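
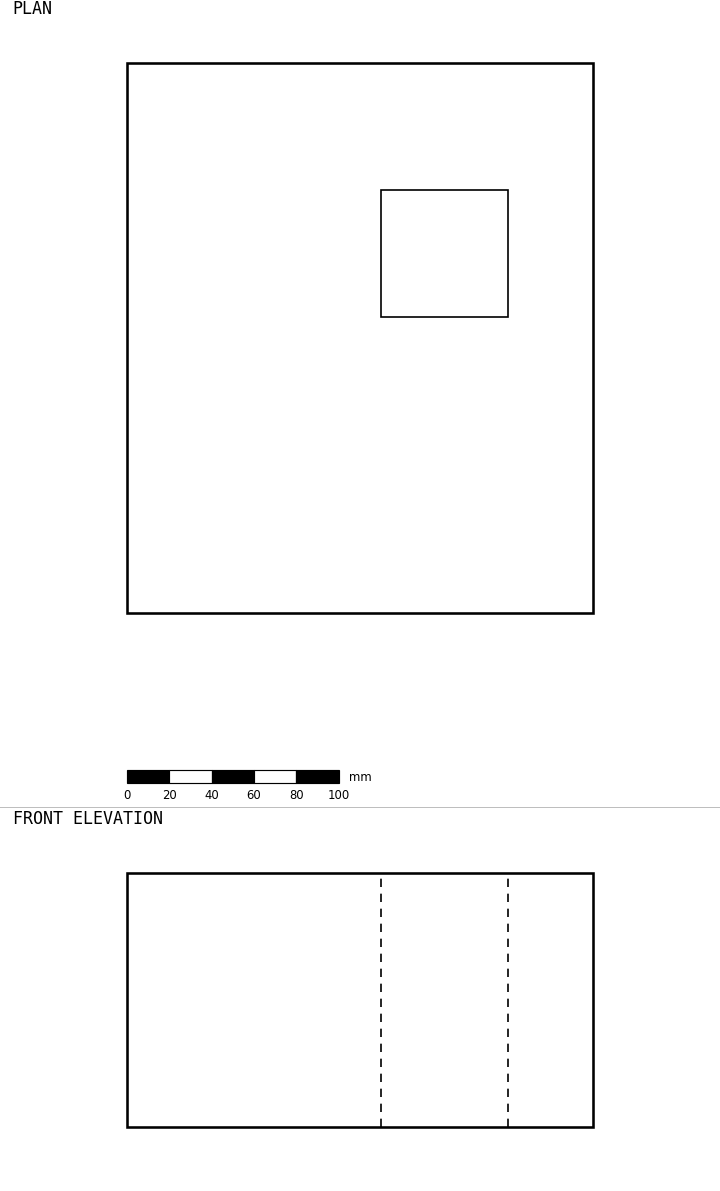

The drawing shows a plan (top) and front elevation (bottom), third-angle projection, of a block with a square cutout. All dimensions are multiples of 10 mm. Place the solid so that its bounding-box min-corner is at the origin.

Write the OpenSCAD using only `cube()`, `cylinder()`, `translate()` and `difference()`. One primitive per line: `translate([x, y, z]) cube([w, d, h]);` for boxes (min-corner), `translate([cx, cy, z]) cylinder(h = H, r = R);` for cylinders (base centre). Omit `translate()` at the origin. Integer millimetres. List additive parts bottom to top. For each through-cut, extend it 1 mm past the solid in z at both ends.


difference() {
  cube([220, 260, 120]);
  translate([120, 140, -1]) cube([60, 60, 122]);
}


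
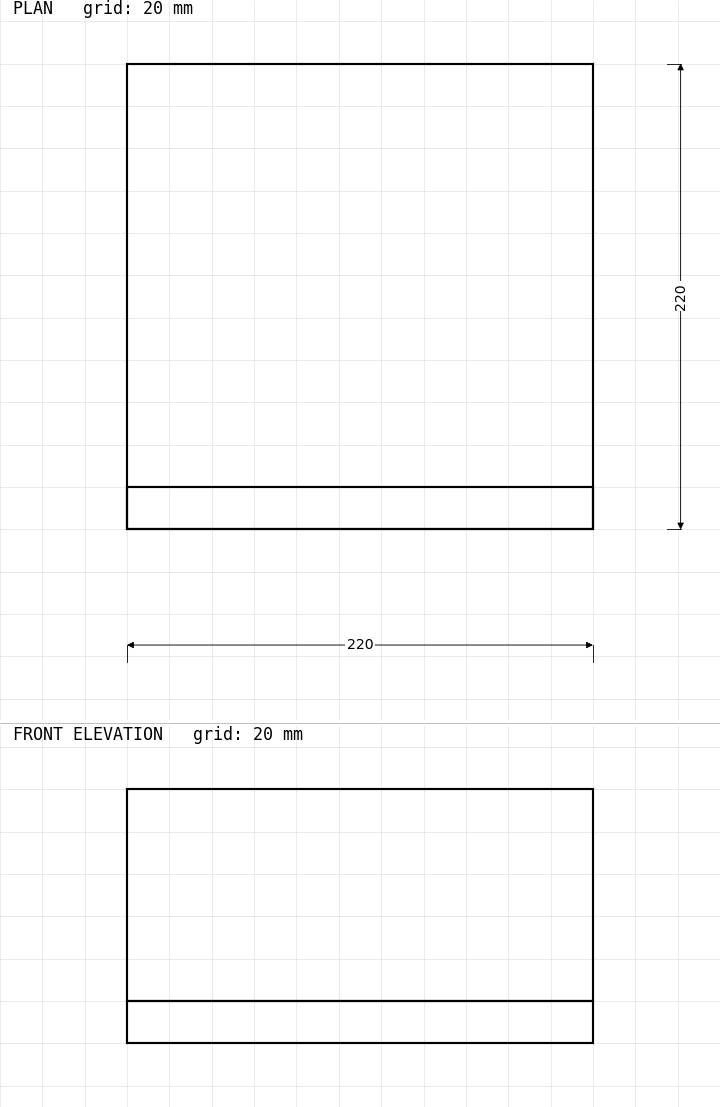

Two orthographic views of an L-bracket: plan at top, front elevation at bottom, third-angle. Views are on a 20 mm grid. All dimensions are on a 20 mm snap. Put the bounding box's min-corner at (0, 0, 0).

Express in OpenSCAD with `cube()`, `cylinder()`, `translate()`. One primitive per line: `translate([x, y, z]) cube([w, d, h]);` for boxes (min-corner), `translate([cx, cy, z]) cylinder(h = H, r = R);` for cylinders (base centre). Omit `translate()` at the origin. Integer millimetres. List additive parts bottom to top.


cube([220, 220, 20]);
translate([0, 0, 20]) cube([220, 20, 100]);


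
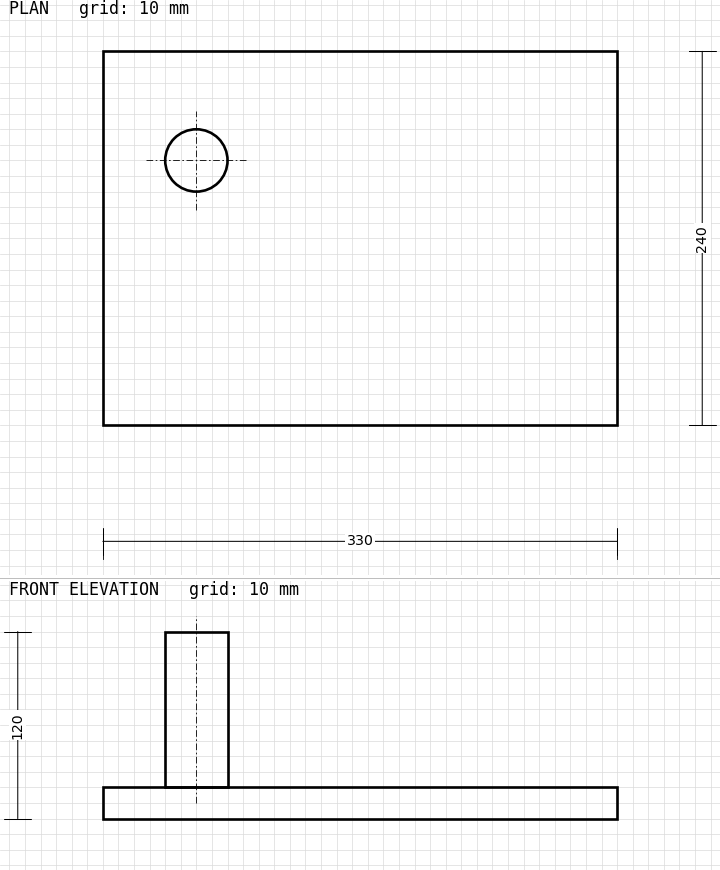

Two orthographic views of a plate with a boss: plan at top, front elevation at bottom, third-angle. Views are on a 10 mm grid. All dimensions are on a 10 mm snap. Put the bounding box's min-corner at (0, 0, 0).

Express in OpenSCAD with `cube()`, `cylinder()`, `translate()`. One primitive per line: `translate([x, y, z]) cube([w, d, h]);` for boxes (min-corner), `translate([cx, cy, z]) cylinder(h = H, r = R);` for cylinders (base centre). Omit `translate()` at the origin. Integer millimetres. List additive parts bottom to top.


cube([330, 240, 20]);
translate([60, 170, 20]) cylinder(h = 100, r = 20);


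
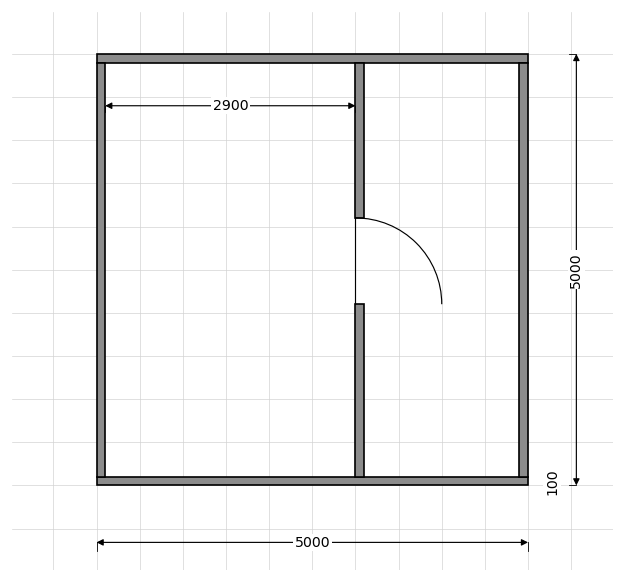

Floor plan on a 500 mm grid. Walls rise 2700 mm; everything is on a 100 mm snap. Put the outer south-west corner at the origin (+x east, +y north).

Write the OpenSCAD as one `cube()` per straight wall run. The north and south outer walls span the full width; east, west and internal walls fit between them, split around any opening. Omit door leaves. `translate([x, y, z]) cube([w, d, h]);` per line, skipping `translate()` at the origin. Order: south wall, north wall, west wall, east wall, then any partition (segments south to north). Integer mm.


cube([5000, 100, 2700]);
translate([0, 4900, 0]) cube([5000, 100, 2700]);
translate([0, 100, 0]) cube([100, 4800, 2700]);
translate([4900, 100, 0]) cube([100, 4800, 2700]);
translate([3000, 100, 0]) cube([100, 2000, 2700]);
translate([3000, 3100, 0]) cube([100, 1800, 2700]);


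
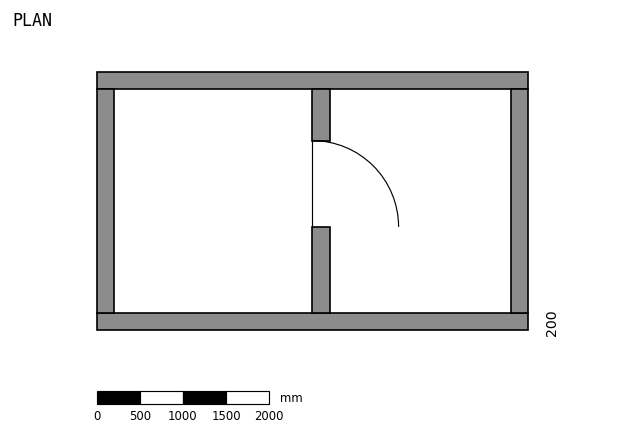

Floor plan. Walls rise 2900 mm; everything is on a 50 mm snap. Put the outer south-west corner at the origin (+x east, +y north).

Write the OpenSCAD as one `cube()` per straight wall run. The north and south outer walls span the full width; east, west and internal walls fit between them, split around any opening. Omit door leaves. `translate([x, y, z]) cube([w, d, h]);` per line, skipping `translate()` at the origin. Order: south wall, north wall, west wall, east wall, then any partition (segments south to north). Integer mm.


cube([5000, 200, 2900]);
translate([0, 2800, 0]) cube([5000, 200, 2900]);
translate([0, 200, 0]) cube([200, 2600, 2900]);
translate([4800, 200, 0]) cube([200, 2600, 2900]);
translate([2500, 200, 0]) cube([200, 1000, 2900]);
translate([2500, 2200, 0]) cube([200, 600, 2900]);


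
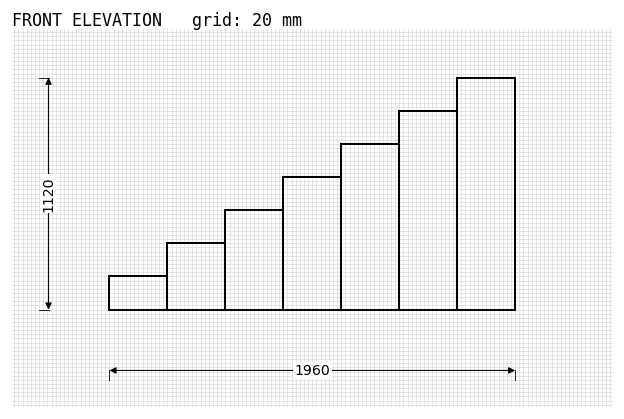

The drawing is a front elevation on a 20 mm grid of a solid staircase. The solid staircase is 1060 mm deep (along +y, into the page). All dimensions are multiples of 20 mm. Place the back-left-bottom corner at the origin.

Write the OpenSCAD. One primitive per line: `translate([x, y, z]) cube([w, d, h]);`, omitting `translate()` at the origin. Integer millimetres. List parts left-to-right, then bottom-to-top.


cube([280, 1060, 160]);
translate([280, 0, 0]) cube([280, 1060, 320]);
translate([560, 0, 0]) cube([280, 1060, 480]);
translate([840, 0, 0]) cube([280, 1060, 640]);
translate([1120, 0, 0]) cube([280, 1060, 800]);
translate([1400, 0, 0]) cube([280, 1060, 960]);
translate([1680, 0, 0]) cube([280, 1060, 1120]);


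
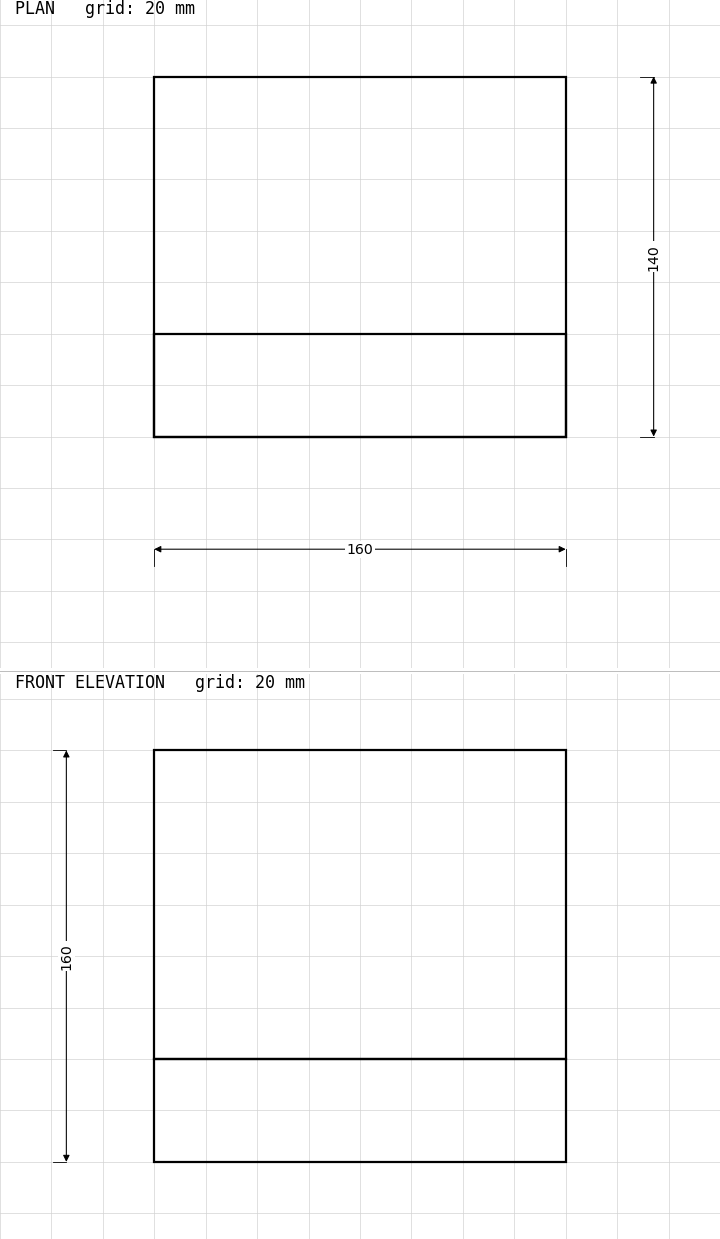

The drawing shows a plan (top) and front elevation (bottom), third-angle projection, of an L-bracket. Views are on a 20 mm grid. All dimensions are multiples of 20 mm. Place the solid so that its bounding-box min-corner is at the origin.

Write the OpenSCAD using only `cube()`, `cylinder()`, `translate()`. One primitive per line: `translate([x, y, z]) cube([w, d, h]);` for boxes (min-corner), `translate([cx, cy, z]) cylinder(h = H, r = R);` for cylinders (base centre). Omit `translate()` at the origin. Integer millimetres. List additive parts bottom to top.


cube([160, 140, 40]);
translate([0, 0, 40]) cube([160, 40, 120]);


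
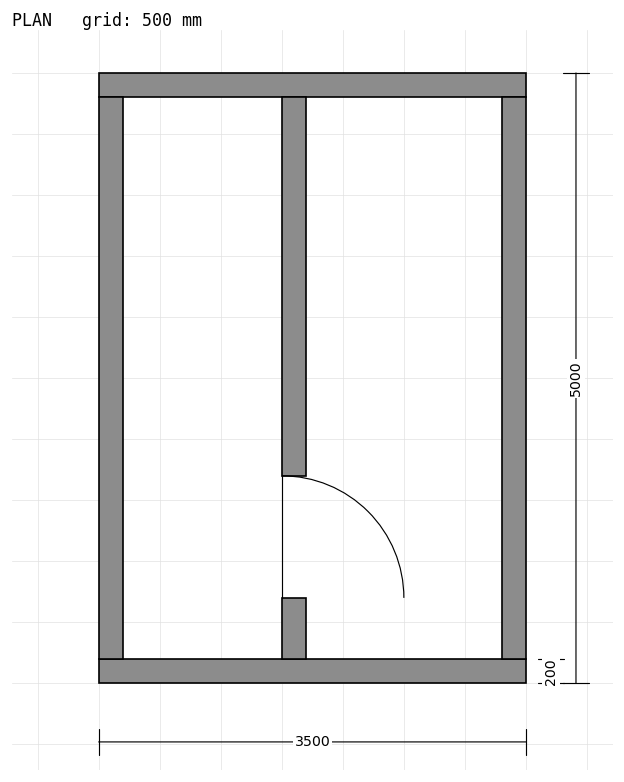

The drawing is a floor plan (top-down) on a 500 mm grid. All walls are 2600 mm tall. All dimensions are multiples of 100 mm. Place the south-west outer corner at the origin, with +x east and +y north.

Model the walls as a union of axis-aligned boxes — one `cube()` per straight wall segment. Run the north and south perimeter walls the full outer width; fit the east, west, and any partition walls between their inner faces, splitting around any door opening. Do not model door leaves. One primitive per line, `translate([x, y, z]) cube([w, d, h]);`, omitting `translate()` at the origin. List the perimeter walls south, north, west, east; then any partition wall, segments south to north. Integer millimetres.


cube([3500, 200, 2600]);
translate([0, 4800, 0]) cube([3500, 200, 2600]);
translate([0, 200, 0]) cube([200, 4600, 2600]);
translate([3300, 200, 0]) cube([200, 4600, 2600]);
translate([1500, 200, 0]) cube([200, 500, 2600]);
translate([1500, 1700, 0]) cube([200, 3100, 2600]);


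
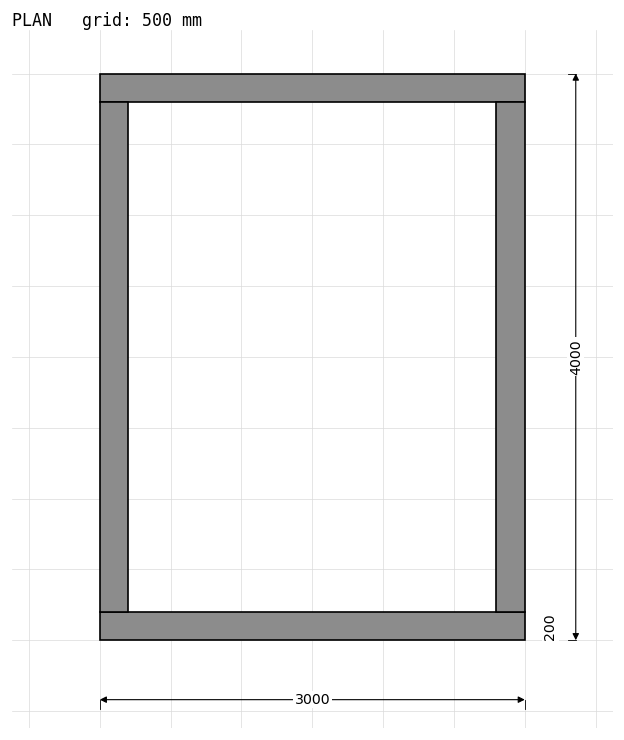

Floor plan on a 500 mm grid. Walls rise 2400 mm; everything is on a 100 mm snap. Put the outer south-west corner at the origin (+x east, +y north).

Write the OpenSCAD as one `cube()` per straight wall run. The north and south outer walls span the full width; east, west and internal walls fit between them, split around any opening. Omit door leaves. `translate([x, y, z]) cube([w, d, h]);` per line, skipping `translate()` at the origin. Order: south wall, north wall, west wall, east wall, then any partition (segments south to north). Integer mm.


cube([3000, 200, 2400]);
translate([0, 3800, 0]) cube([3000, 200, 2400]);
translate([0, 200, 0]) cube([200, 3600, 2400]);
translate([2800, 200, 0]) cube([200, 3600, 2400]);


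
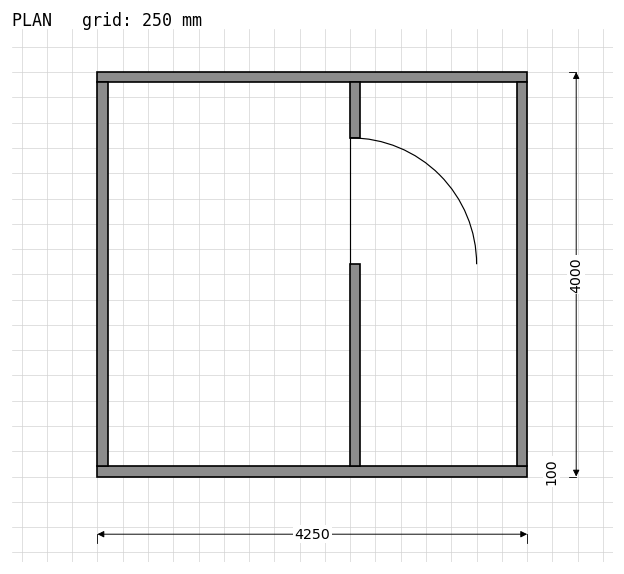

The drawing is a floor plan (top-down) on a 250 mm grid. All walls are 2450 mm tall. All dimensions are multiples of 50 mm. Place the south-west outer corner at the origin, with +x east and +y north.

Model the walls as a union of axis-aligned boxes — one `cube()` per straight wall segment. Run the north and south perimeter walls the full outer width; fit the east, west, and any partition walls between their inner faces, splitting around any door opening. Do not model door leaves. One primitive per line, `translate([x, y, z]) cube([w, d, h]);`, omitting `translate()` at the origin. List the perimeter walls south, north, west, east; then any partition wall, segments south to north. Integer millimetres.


cube([4250, 100, 2450]);
translate([0, 3900, 0]) cube([4250, 100, 2450]);
translate([0, 100, 0]) cube([100, 3800, 2450]);
translate([4150, 100, 0]) cube([100, 3800, 2450]);
translate([2500, 100, 0]) cube([100, 2000, 2450]);
translate([2500, 3350, 0]) cube([100, 550, 2450]);


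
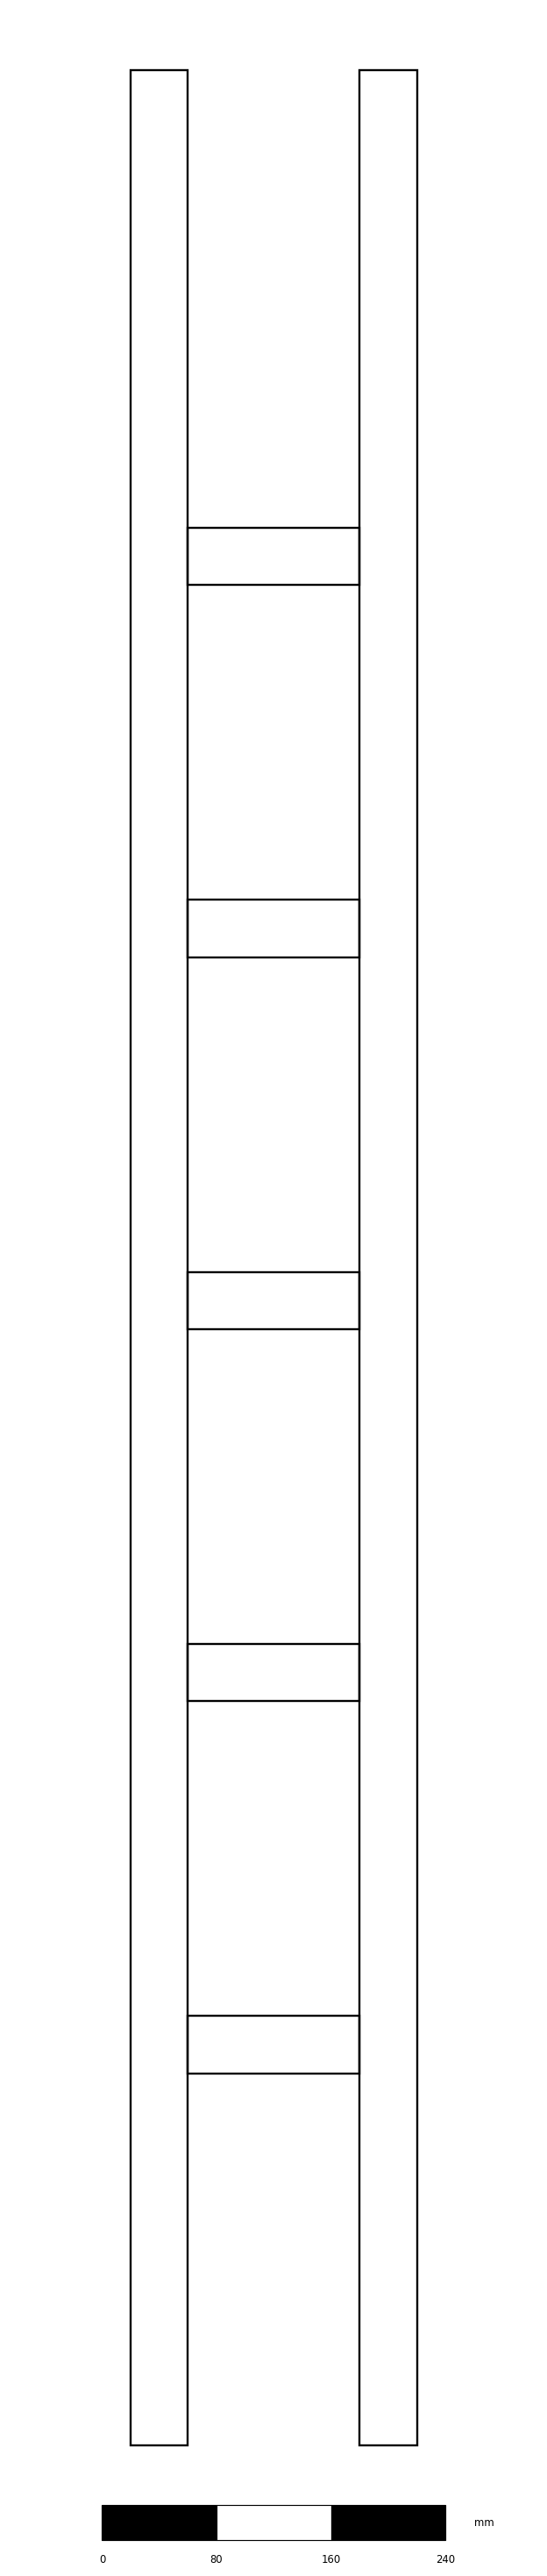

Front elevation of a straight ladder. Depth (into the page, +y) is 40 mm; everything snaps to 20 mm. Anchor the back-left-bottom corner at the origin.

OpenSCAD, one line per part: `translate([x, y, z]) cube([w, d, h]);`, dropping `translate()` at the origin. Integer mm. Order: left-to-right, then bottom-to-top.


cube([40, 40, 1660]);
translate([40, 0, 260]) cube([120, 40, 40]);
translate([40, 0, 520]) cube([120, 40, 40]);
translate([40, 0, 780]) cube([120, 40, 40]);
translate([40, 0, 1040]) cube([120, 40, 40]);
translate([40, 0, 1300]) cube([120, 40, 40]);
translate([160, 0, 0]) cube([40, 40, 1660]);


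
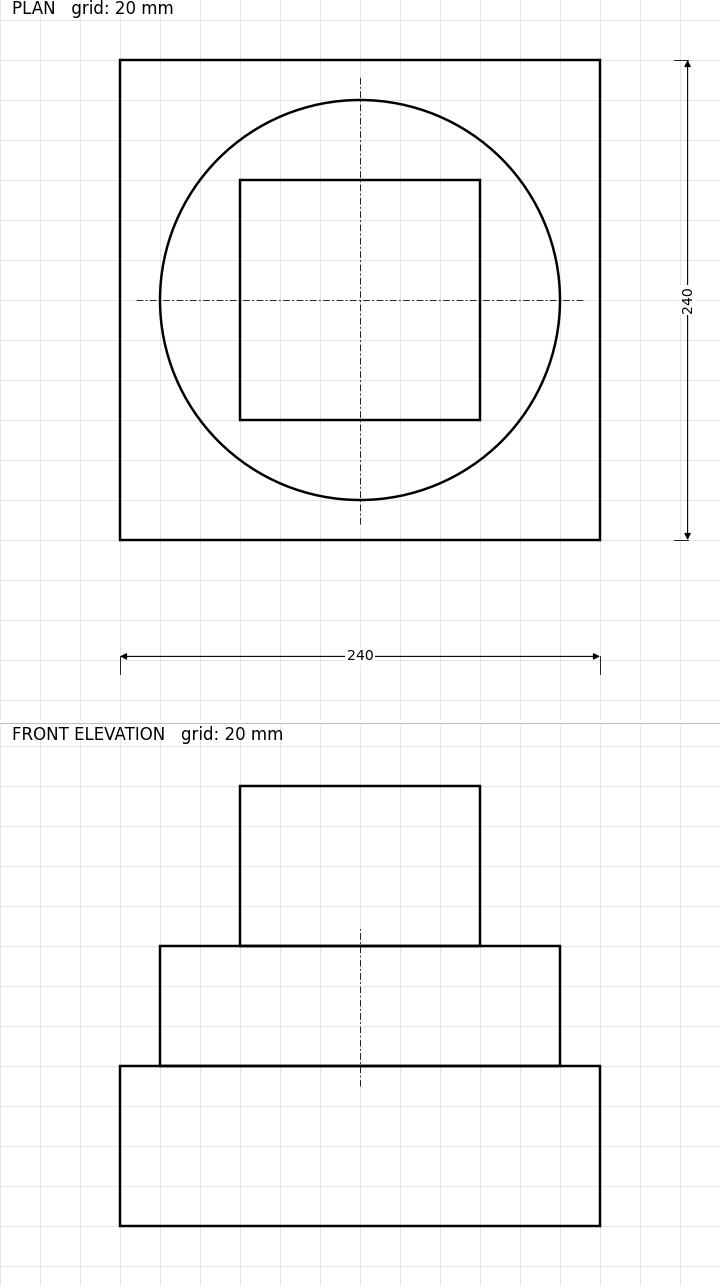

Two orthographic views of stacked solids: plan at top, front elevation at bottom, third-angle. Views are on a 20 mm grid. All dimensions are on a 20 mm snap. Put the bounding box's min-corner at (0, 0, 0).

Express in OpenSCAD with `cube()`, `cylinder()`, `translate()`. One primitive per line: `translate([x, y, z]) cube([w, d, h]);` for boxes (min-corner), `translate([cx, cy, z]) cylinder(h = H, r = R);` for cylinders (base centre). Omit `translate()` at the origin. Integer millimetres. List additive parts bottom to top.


cube([240, 240, 80]);
translate([120, 120, 80]) cylinder(h = 60, r = 100);
translate([60, 60, 140]) cube([120, 120, 80]);


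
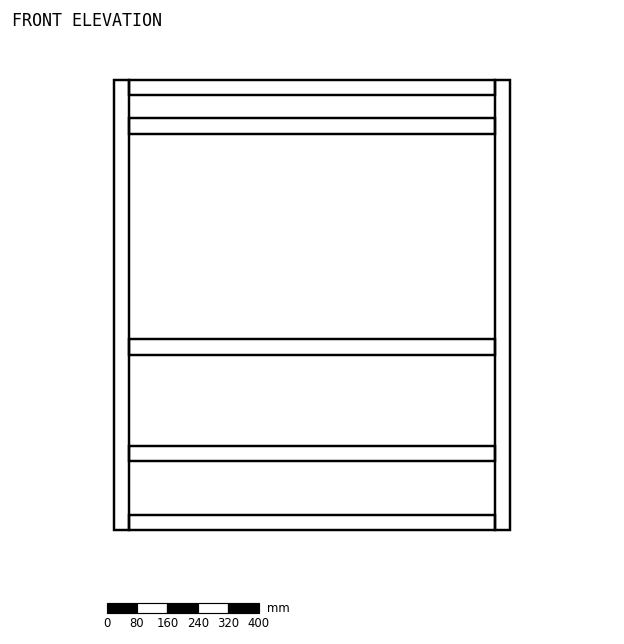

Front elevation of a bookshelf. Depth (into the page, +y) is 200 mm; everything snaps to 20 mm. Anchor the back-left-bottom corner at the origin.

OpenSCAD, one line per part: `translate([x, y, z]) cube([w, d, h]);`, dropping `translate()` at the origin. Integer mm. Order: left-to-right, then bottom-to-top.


cube([40, 200, 1180]);
translate([40, 0, 0]) cube([960, 200, 40]);
translate([40, 0, 180]) cube([960, 200, 40]);
translate([40, 0, 460]) cube([960, 200, 40]);
translate([40, 0, 1040]) cube([960, 200, 40]);
translate([40, 0, 1140]) cube([960, 200, 40]);
translate([1000, 0, 0]) cube([40, 200, 1180]);


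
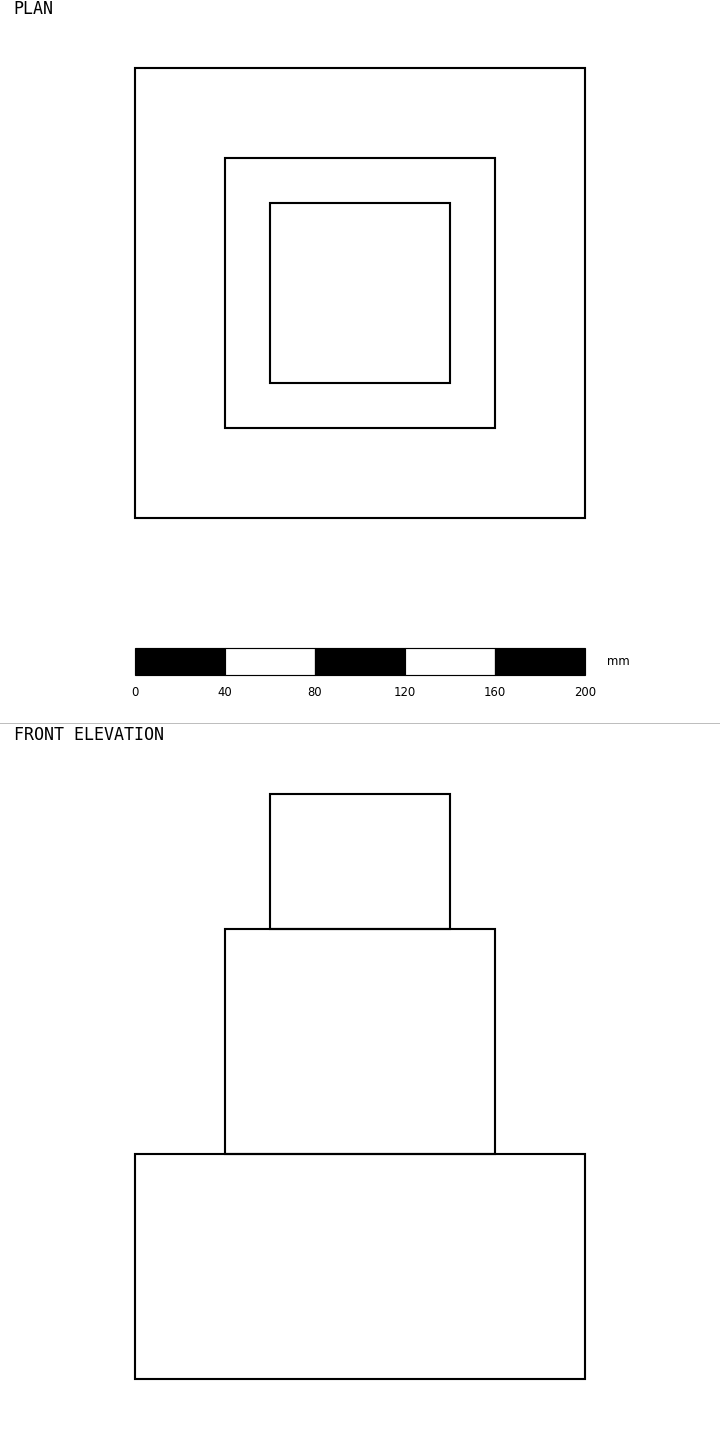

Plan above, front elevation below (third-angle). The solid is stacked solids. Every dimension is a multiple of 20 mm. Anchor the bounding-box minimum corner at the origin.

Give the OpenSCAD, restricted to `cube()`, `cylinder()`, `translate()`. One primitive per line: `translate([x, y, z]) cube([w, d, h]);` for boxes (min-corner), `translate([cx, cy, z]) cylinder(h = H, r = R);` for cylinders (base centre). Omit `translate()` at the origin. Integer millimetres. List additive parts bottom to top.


cube([200, 200, 100]);
translate([40, 40, 100]) cube([120, 120, 100]);
translate([60, 60, 200]) cube([80, 80, 60]);


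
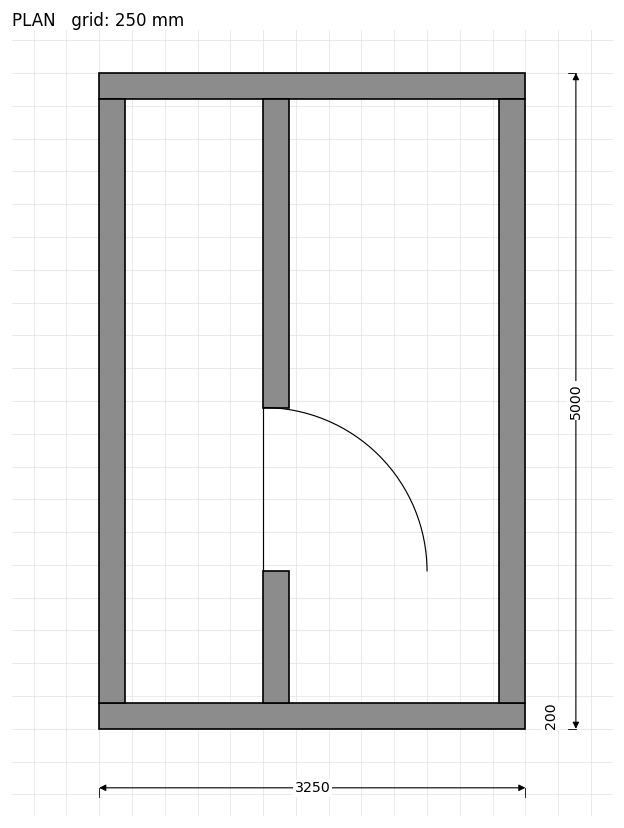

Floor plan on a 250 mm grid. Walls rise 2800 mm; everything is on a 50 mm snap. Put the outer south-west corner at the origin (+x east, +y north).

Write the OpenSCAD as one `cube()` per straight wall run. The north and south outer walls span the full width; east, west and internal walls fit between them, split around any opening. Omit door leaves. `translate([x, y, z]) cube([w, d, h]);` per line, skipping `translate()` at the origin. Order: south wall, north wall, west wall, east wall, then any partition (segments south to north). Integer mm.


cube([3250, 200, 2800]);
translate([0, 4800, 0]) cube([3250, 200, 2800]);
translate([0, 200, 0]) cube([200, 4600, 2800]);
translate([3050, 200, 0]) cube([200, 4600, 2800]);
translate([1250, 200, 0]) cube([200, 1000, 2800]);
translate([1250, 2450, 0]) cube([200, 2350, 2800]);


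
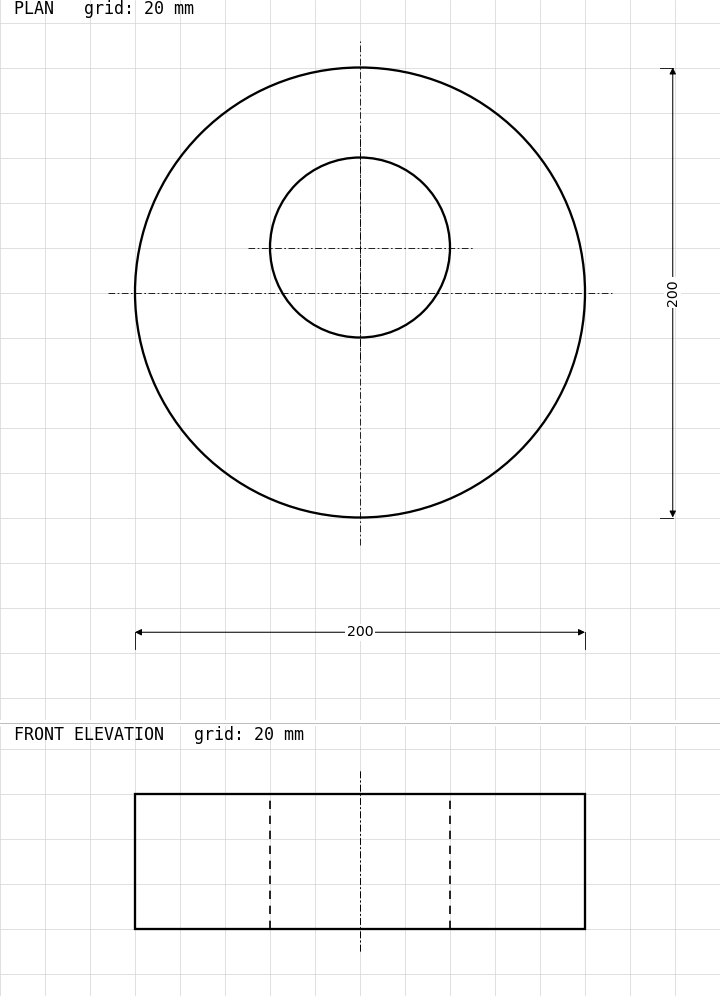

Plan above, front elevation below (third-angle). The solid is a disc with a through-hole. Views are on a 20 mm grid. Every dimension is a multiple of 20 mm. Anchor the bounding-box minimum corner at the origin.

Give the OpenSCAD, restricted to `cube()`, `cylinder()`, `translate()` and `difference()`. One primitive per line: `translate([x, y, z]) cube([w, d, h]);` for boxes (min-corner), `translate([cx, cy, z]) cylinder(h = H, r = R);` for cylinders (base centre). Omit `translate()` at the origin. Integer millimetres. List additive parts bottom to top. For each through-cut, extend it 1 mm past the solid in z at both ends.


difference() {
  translate([100, 100, 0]) cylinder(h = 60, r = 100);
  translate([100, 120, -1]) cylinder(h = 62, r = 40);
}


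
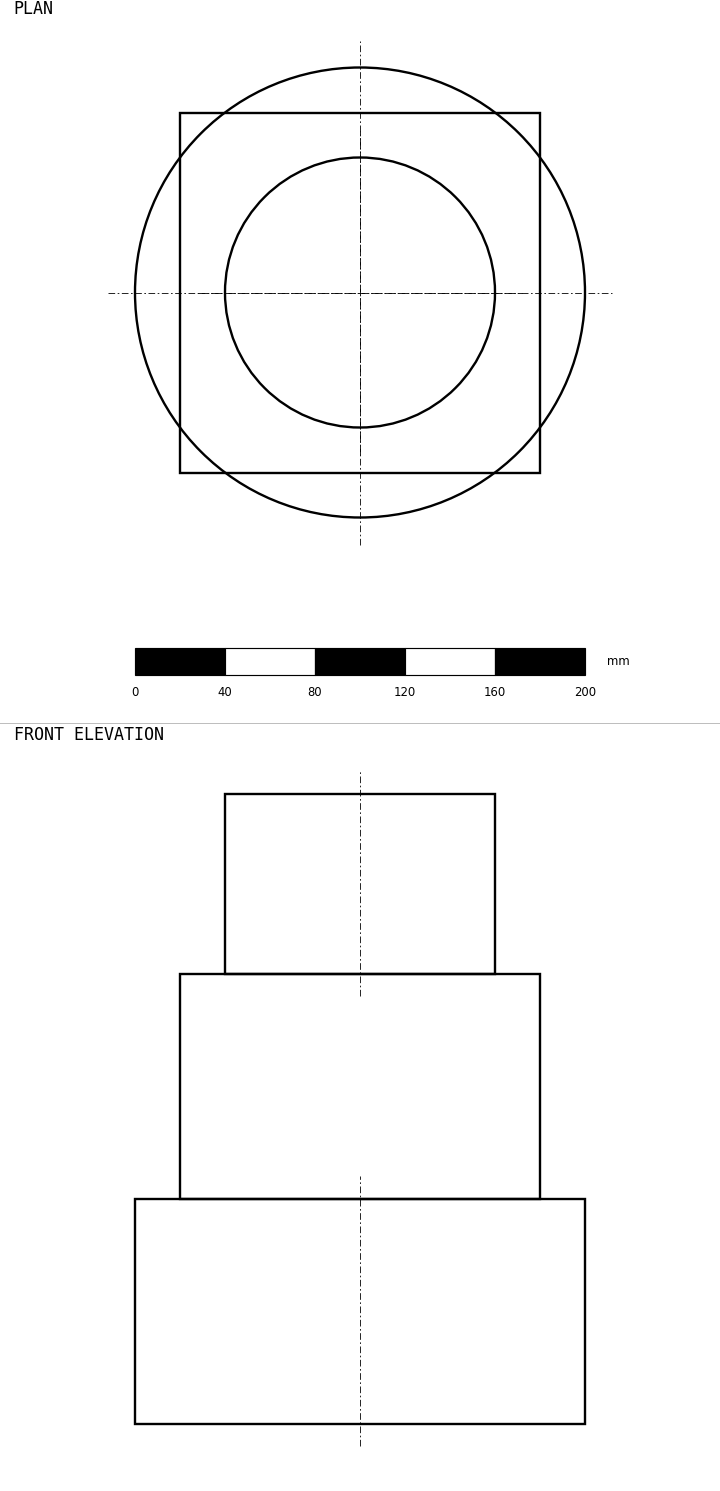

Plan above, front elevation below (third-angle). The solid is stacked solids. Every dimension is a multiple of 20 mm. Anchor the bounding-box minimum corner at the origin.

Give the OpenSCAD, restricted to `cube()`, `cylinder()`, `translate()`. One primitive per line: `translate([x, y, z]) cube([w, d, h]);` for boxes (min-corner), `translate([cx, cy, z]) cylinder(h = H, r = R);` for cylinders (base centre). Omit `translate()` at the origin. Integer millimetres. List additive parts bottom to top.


translate([100, 100, 0]) cylinder(h = 100, r = 100);
translate([20, 20, 100]) cube([160, 160, 100]);
translate([100, 100, 200]) cylinder(h = 80, r = 60);


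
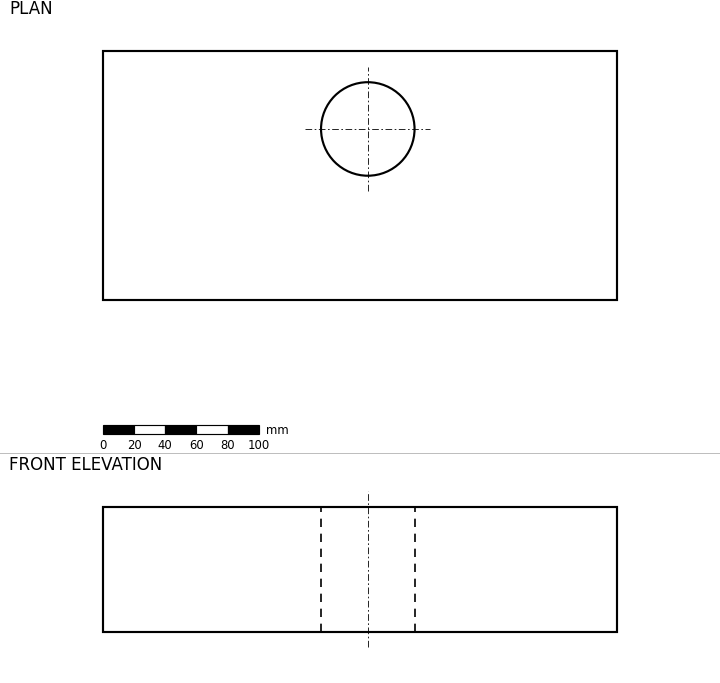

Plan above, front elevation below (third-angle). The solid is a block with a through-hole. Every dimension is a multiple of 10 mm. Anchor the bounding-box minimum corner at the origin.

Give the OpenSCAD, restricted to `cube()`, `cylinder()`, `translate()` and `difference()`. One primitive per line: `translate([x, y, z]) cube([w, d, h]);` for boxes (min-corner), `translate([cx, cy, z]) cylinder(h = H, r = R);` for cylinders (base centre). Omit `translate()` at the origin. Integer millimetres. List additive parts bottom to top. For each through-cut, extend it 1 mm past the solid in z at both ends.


difference() {
  cube([330, 160, 80]);
  translate([170, 110, -1]) cylinder(h = 82, r = 30);
}


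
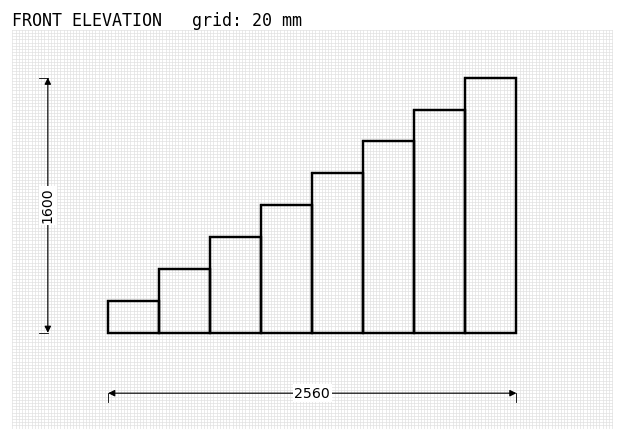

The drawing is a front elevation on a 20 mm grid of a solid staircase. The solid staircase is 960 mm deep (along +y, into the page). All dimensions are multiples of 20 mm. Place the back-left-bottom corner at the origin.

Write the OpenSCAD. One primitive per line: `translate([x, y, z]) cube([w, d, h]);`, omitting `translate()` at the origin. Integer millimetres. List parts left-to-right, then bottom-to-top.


cube([320, 960, 200]);
translate([320, 0, 0]) cube([320, 960, 400]);
translate([640, 0, 0]) cube([320, 960, 600]);
translate([960, 0, 0]) cube([320, 960, 800]);
translate([1280, 0, 0]) cube([320, 960, 1000]);
translate([1600, 0, 0]) cube([320, 960, 1200]);
translate([1920, 0, 0]) cube([320, 960, 1400]);
translate([2240, 0, 0]) cube([320, 960, 1600]);


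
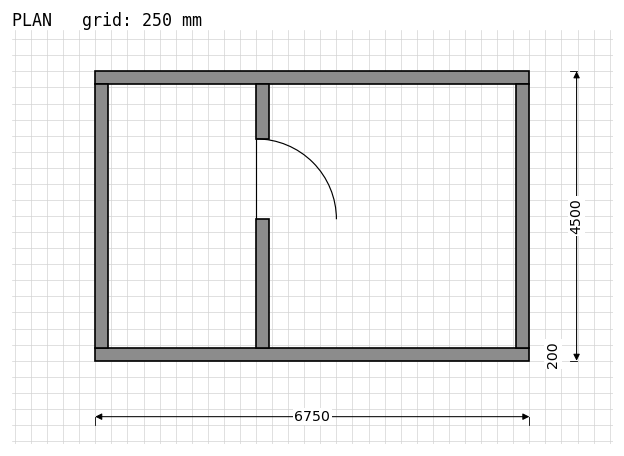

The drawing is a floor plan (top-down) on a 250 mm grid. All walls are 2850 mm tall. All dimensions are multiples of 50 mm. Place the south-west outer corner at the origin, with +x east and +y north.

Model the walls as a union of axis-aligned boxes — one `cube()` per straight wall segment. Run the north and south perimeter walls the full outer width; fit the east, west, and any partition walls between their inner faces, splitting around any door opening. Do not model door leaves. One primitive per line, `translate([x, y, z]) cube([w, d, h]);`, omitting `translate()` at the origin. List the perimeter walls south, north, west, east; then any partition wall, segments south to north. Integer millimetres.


cube([6750, 200, 2850]);
translate([0, 4300, 0]) cube([6750, 200, 2850]);
translate([0, 200, 0]) cube([200, 4100, 2850]);
translate([6550, 200, 0]) cube([200, 4100, 2850]);
translate([2500, 200, 0]) cube([200, 2000, 2850]);
translate([2500, 3450, 0]) cube([200, 850, 2850]);


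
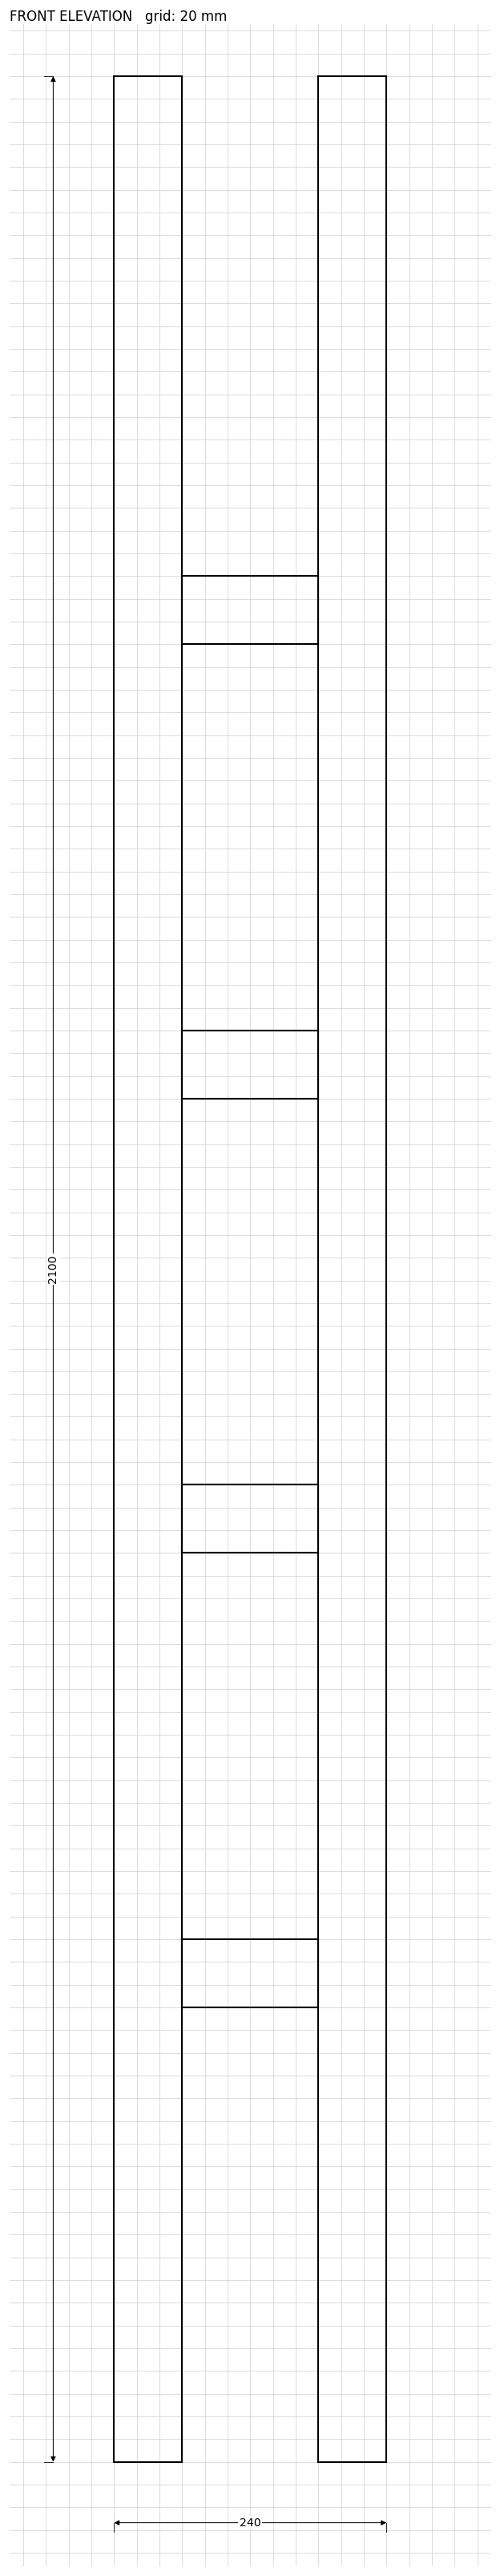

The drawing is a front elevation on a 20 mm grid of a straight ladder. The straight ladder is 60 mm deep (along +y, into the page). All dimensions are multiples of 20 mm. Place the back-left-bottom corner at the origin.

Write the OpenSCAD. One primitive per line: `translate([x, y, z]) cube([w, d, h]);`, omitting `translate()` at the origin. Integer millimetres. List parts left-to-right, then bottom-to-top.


cube([60, 60, 2100]);
translate([60, 0, 400]) cube([120, 60, 60]);
translate([60, 0, 800]) cube([120, 60, 60]);
translate([60, 0, 1200]) cube([120, 60, 60]);
translate([60, 0, 1600]) cube([120, 60, 60]);
translate([180, 0, 0]) cube([60, 60, 2100]);


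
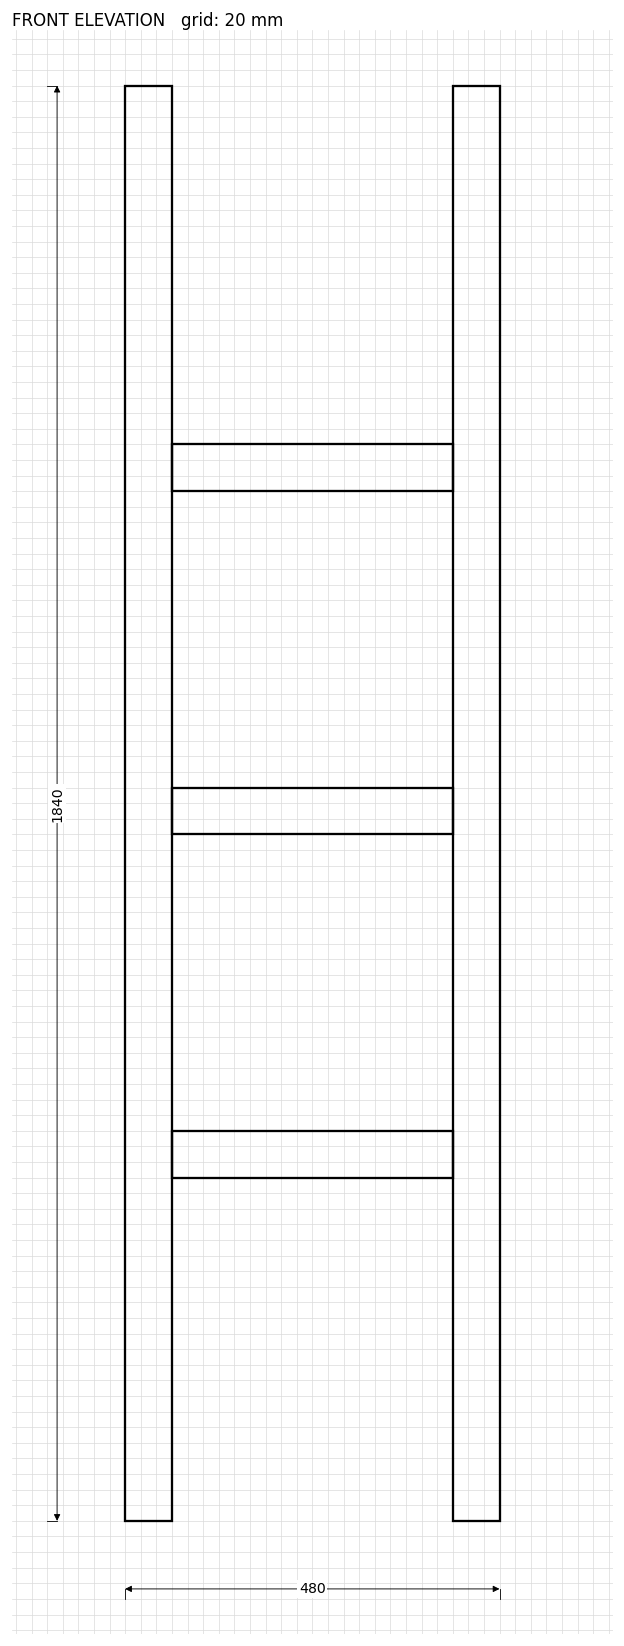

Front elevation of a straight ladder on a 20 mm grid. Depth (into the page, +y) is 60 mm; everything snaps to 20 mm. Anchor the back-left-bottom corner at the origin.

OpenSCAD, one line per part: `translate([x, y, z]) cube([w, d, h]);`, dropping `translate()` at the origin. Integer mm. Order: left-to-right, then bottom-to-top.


cube([60, 60, 1840]);
translate([60, 0, 440]) cube([360, 60, 60]);
translate([60, 0, 880]) cube([360, 60, 60]);
translate([60, 0, 1320]) cube([360, 60, 60]);
translate([420, 0, 0]) cube([60, 60, 1840]);


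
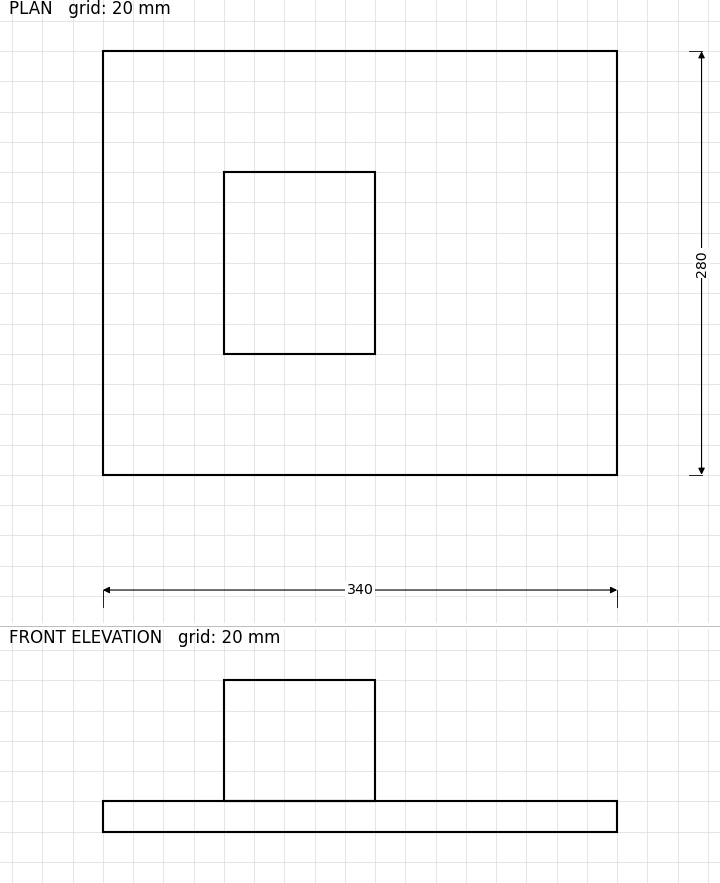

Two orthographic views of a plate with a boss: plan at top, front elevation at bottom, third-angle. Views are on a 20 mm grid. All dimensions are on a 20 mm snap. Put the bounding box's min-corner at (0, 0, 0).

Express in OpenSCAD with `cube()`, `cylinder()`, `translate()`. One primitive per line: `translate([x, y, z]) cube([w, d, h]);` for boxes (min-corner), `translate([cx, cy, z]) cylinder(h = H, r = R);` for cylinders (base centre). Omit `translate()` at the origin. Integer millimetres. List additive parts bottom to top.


cube([340, 280, 20]);
translate([80, 80, 20]) cube([100, 120, 80]);


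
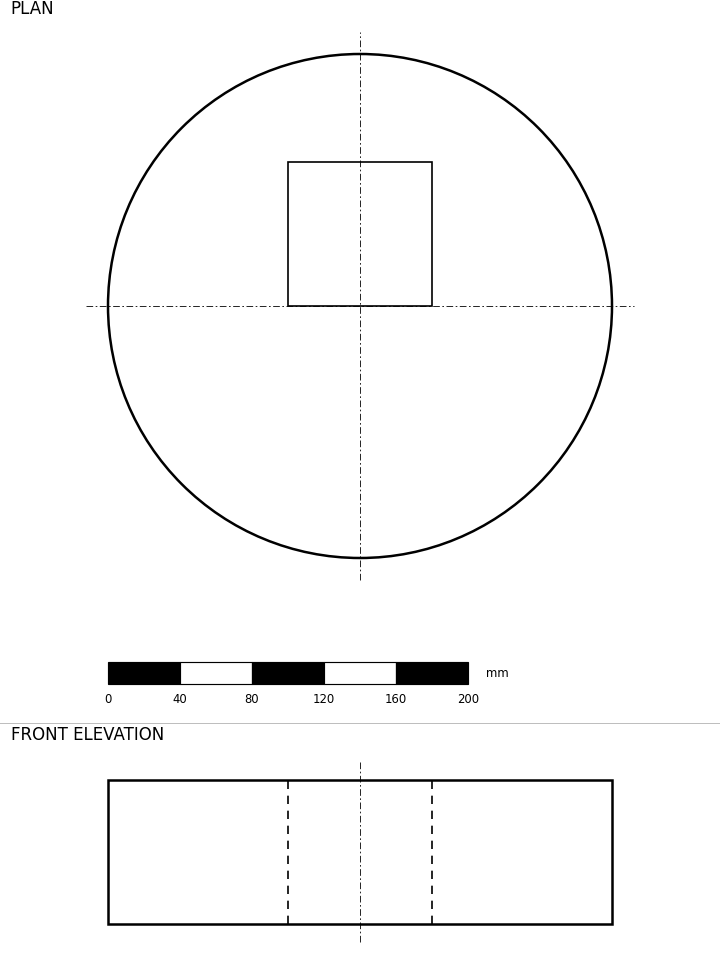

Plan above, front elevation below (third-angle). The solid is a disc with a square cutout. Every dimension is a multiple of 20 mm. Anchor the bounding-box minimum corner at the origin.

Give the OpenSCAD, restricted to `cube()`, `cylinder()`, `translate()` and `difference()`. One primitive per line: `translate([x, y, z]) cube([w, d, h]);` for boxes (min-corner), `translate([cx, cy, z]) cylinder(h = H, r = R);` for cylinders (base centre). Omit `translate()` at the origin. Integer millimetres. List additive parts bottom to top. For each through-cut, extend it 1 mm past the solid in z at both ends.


difference() {
  translate([140, 140, 0]) cylinder(h = 80, r = 140);
  translate([100, 140, -1]) cube([80, 80, 82]);
}


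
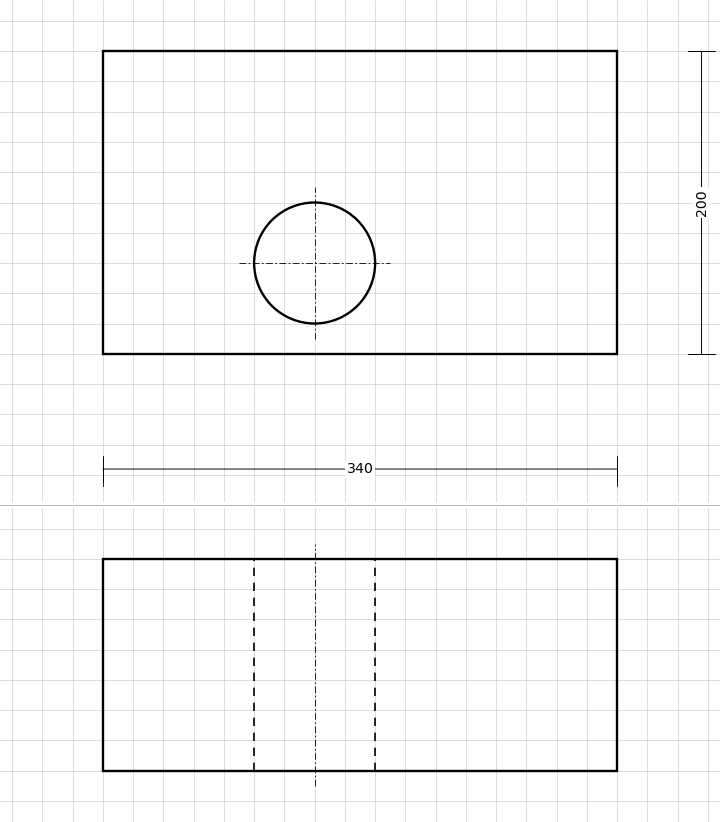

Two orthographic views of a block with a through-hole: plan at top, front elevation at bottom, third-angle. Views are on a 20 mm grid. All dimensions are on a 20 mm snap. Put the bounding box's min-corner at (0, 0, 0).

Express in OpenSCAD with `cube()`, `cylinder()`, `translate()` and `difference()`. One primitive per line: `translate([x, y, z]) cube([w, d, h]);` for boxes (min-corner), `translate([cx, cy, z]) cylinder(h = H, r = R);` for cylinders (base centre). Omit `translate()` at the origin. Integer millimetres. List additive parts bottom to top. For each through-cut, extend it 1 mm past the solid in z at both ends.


difference() {
  cube([340, 200, 140]);
  translate([140, 60, -1]) cylinder(h = 142, r = 40);
}


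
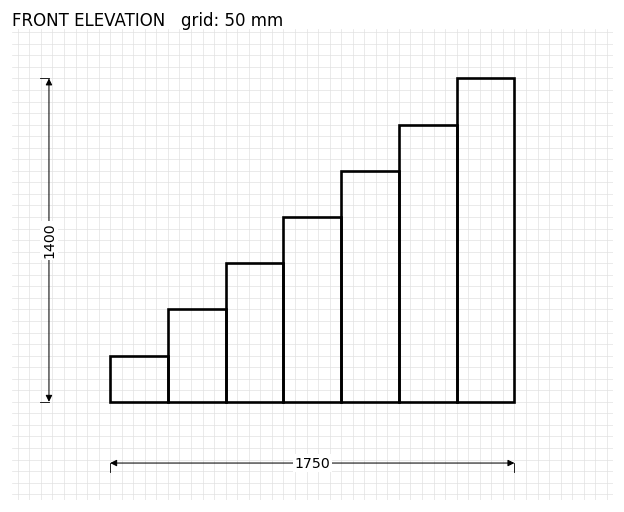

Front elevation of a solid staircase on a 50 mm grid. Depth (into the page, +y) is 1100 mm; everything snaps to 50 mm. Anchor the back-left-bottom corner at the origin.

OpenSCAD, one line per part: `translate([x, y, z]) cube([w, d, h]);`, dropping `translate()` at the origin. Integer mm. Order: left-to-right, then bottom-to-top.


cube([250, 1100, 200]);
translate([250, 0, 0]) cube([250, 1100, 400]);
translate([500, 0, 0]) cube([250, 1100, 600]);
translate([750, 0, 0]) cube([250, 1100, 800]);
translate([1000, 0, 0]) cube([250, 1100, 1000]);
translate([1250, 0, 0]) cube([250, 1100, 1200]);
translate([1500, 0, 0]) cube([250, 1100, 1400]);


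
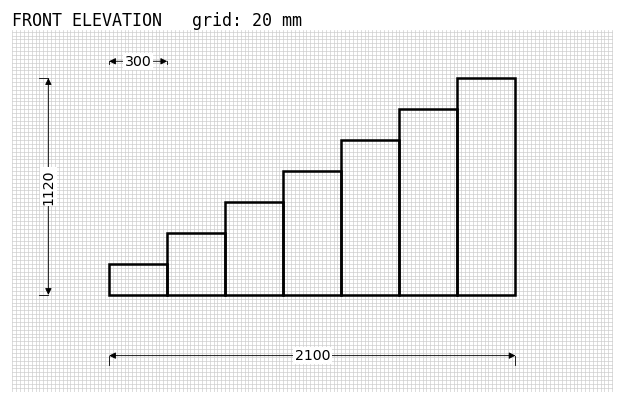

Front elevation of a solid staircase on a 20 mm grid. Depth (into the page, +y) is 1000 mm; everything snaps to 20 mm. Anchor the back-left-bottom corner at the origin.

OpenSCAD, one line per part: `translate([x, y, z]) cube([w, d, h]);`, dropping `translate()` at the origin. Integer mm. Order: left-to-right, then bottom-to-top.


cube([300, 1000, 160]);
translate([300, 0, 0]) cube([300, 1000, 320]);
translate([600, 0, 0]) cube([300, 1000, 480]);
translate([900, 0, 0]) cube([300, 1000, 640]);
translate([1200, 0, 0]) cube([300, 1000, 800]);
translate([1500, 0, 0]) cube([300, 1000, 960]);
translate([1800, 0, 0]) cube([300, 1000, 1120]);


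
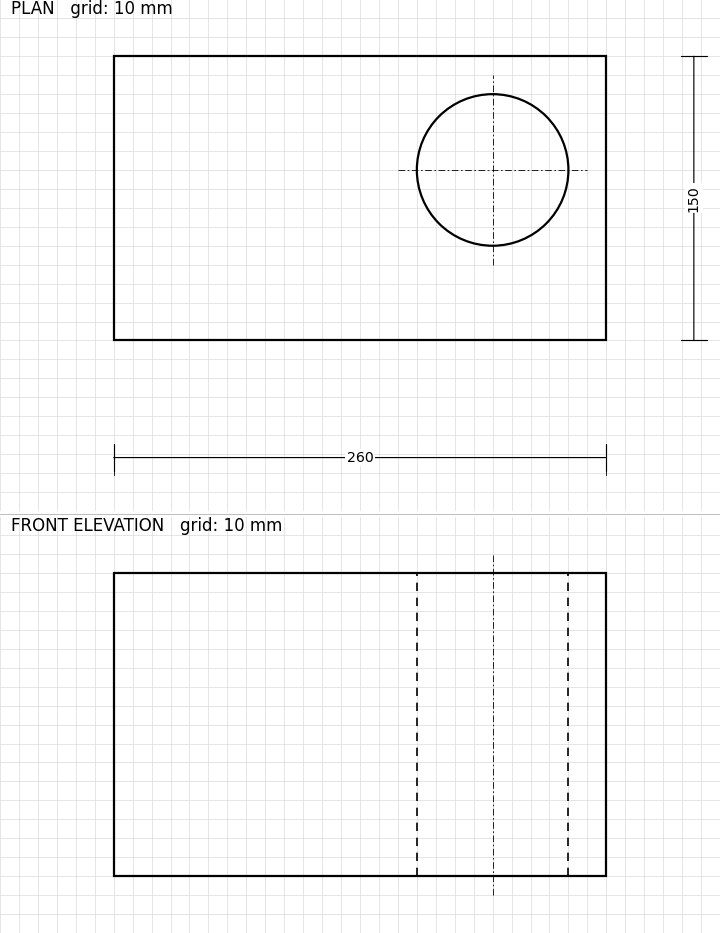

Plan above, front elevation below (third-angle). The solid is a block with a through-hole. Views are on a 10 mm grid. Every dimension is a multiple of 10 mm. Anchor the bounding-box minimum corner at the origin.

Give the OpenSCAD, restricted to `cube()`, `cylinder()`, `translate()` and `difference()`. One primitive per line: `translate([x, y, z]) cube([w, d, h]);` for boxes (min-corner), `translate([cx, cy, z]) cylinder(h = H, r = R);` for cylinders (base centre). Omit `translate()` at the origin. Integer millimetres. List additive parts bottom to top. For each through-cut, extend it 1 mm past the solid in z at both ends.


difference() {
  cube([260, 150, 160]);
  translate([200, 90, -1]) cylinder(h = 162, r = 40);
}


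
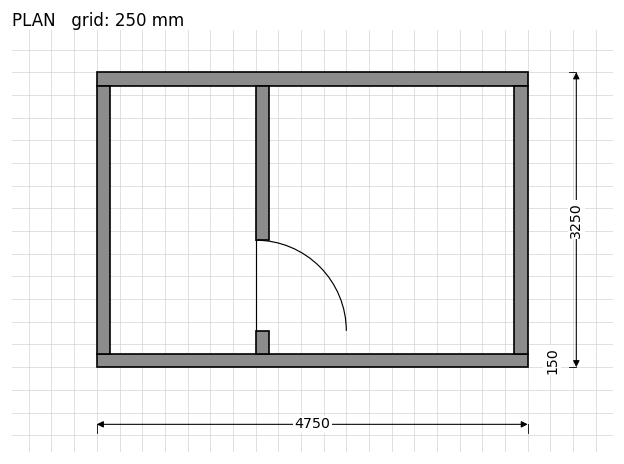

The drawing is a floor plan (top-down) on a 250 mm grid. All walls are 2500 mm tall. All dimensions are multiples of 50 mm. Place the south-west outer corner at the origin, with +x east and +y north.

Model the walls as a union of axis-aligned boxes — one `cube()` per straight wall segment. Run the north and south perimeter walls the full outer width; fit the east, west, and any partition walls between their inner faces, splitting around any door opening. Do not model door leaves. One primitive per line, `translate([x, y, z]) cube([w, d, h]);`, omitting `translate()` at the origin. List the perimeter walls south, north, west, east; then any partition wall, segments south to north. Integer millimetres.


cube([4750, 150, 2500]);
translate([0, 3100, 0]) cube([4750, 150, 2500]);
translate([0, 150, 0]) cube([150, 2950, 2500]);
translate([4600, 150, 0]) cube([150, 2950, 2500]);
translate([1750, 150, 0]) cube([150, 250, 2500]);
translate([1750, 1400, 0]) cube([150, 1700, 2500]);


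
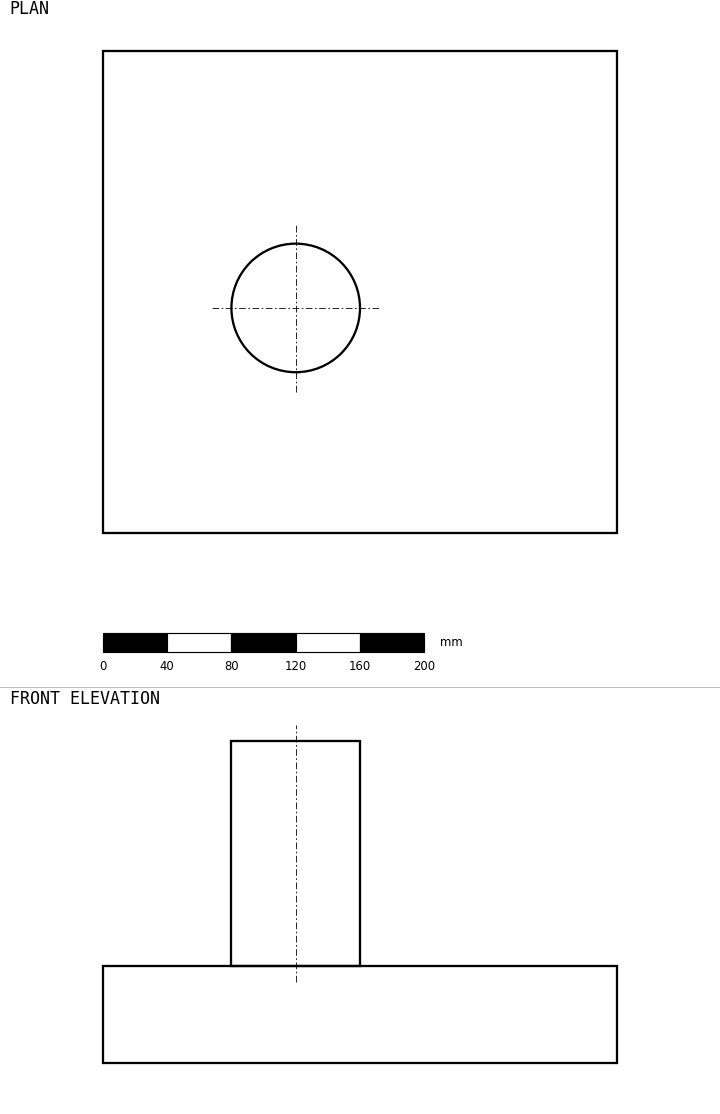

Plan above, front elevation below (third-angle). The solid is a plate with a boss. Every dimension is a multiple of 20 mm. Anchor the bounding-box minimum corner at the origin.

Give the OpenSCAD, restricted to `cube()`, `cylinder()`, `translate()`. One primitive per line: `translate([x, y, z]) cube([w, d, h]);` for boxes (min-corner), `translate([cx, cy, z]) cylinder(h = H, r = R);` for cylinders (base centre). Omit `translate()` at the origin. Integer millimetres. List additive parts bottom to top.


cube([320, 300, 60]);
translate([120, 140, 60]) cylinder(h = 140, r = 40);


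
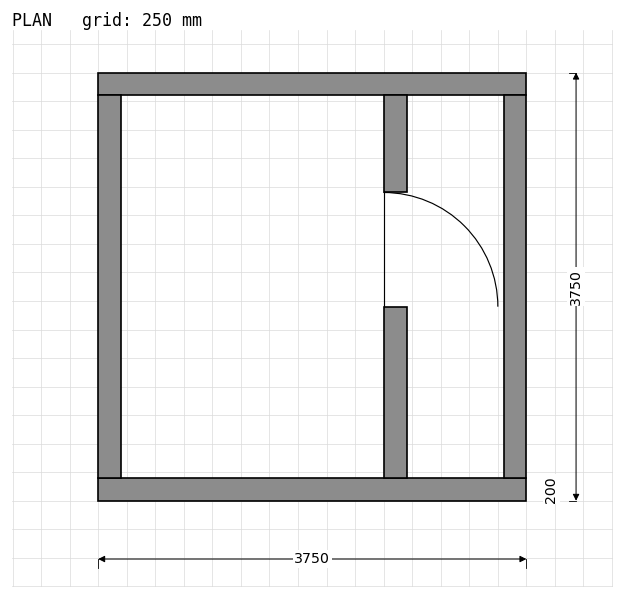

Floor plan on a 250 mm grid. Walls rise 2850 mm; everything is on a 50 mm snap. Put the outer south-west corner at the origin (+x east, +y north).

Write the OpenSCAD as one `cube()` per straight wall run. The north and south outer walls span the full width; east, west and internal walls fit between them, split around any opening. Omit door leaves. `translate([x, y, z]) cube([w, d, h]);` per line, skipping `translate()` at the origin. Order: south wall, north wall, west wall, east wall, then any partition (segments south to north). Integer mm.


cube([3750, 200, 2850]);
translate([0, 3550, 0]) cube([3750, 200, 2850]);
translate([0, 200, 0]) cube([200, 3350, 2850]);
translate([3550, 200, 0]) cube([200, 3350, 2850]);
translate([2500, 200, 0]) cube([200, 1500, 2850]);
translate([2500, 2700, 0]) cube([200, 850, 2850]);


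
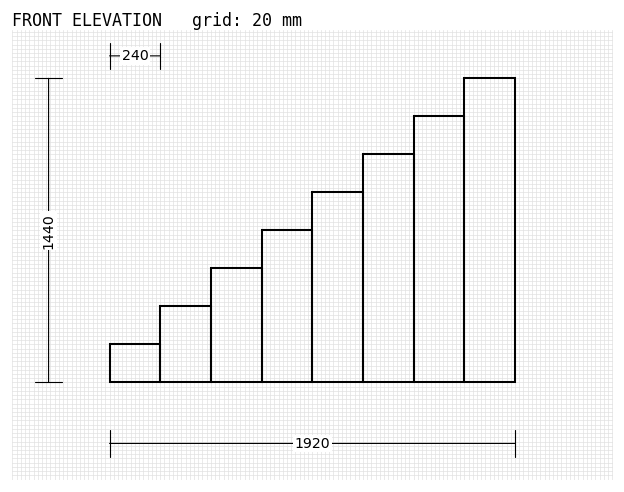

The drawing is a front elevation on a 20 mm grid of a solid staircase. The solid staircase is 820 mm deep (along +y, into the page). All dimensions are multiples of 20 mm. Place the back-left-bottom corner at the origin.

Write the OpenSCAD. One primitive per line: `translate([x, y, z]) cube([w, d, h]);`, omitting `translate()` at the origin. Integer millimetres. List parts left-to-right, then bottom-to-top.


cube([240, 820, 180]);
translate([240, 0, 0]) cube([240, 820, 360]);
translate([480, 0, 0]) cube([240, 820, 540]);
translate([720, 0, 0]) cube([240, 820, 720]);
translate([960, 0, 0]) cube([240, 820, 900]);
translate([1200, 0, 0]) cube([240, 820, 1080]);
translate([1440, 0, 0]) cube([240, 820, 1260]);
translate([1680, 0, 0]) cube([240, 820, 1440]);


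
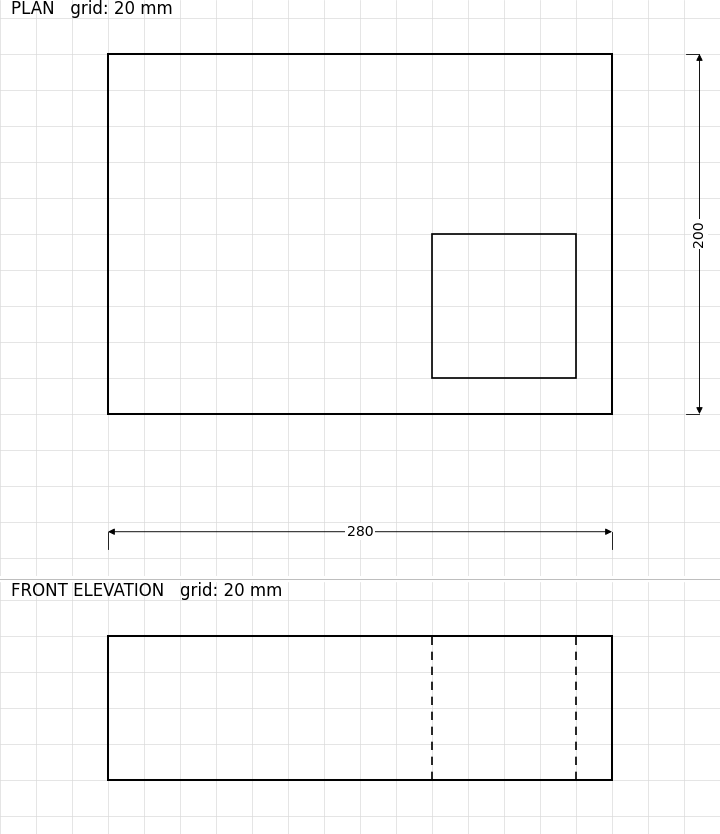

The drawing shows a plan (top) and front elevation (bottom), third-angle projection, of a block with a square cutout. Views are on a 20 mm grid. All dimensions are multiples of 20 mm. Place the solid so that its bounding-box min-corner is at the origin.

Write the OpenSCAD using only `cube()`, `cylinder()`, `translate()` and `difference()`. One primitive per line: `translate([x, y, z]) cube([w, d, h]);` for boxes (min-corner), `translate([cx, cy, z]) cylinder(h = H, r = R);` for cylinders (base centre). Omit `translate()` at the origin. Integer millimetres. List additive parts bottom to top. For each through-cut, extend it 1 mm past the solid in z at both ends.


difference() {
  cube([280, 200, 80]);
  translate([180, 20, -1]) cube([80, 80, 82]);
}


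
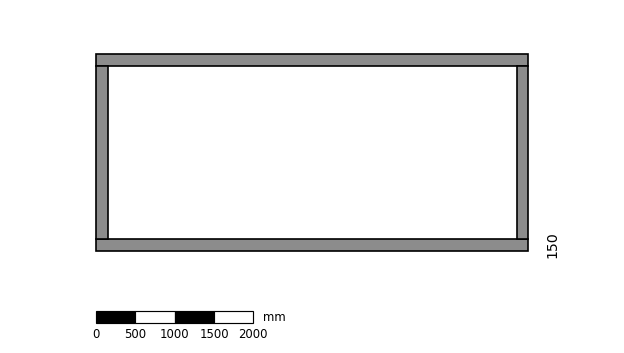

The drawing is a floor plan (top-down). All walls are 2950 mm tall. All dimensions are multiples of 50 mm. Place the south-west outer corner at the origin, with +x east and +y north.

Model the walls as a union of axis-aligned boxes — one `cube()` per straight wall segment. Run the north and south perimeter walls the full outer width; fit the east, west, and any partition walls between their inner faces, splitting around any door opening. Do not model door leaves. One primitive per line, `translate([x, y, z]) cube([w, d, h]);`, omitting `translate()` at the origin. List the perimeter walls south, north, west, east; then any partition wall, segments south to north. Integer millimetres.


cube([5500, 150, 2950]);
translate([0, 2350, 0]) cube([5500, 150, 2950]);
translate([0, 150, 0]) cube([150, 2200, 2950]);
translate([5350, 150, 0]) cube([150, 2200, 2950]);


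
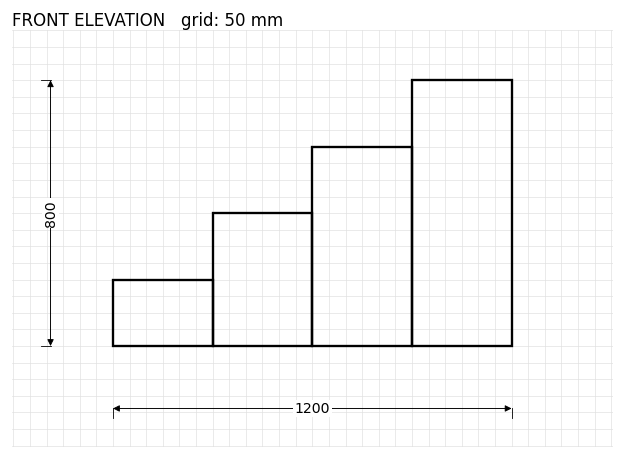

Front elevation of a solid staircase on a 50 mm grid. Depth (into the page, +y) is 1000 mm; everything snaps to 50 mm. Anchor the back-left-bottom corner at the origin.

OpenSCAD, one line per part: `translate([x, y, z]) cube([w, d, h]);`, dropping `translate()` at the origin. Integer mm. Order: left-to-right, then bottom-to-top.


cube([300, 1000, 200]);
translate([300, 0, 0]) cube([300, 1000, 400]);
translate([600, 0, 0]) cube([300, 1000, 600]);
translate([900, 0, 0]) cube([300, 1000, 800]);


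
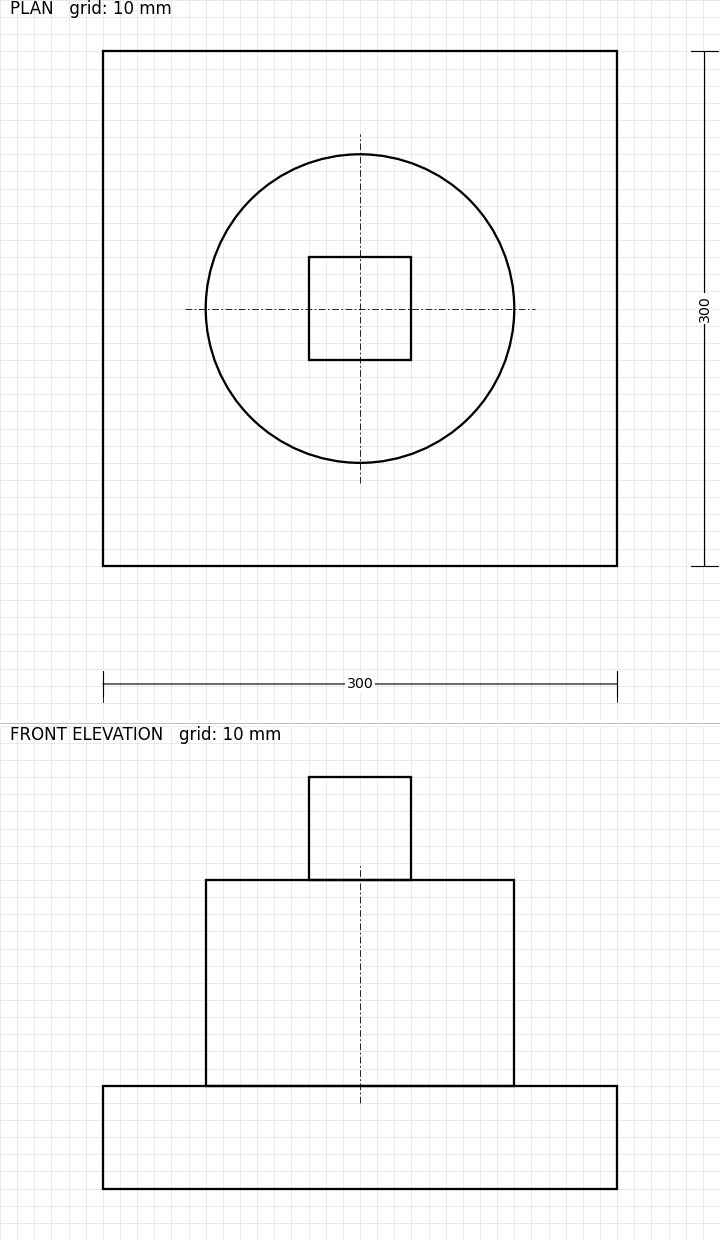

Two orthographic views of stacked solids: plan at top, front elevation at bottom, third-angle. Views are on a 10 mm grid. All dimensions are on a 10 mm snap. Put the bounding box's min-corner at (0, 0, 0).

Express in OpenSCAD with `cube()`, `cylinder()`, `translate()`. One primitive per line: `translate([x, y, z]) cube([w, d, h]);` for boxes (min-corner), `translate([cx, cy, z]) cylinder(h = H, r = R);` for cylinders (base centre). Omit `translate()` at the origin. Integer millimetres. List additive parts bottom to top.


cube([300, 300, 60]);
translate([150, 150, 60]) cylinder(h = 120, r = 90);
translate([120, 120, 180]) cube([60, 60, 60]);
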